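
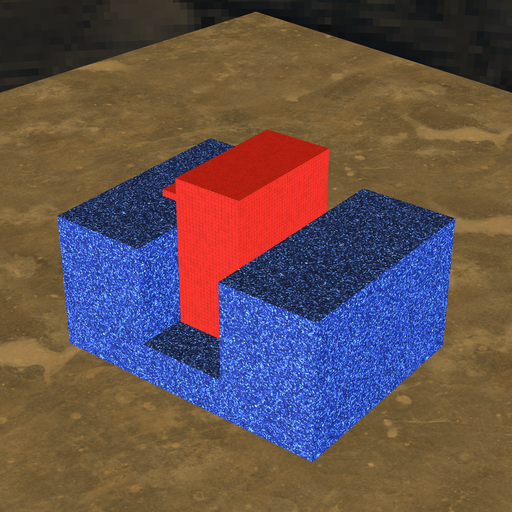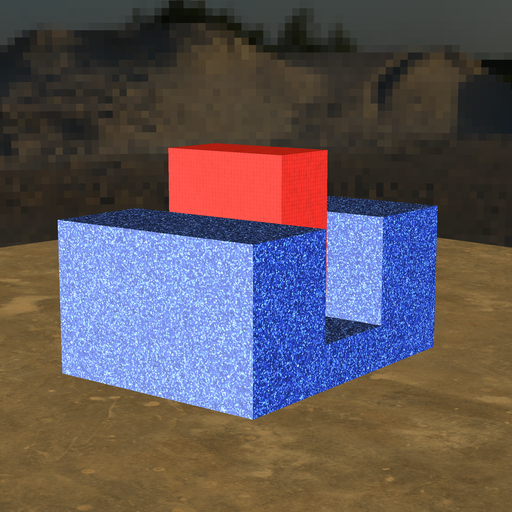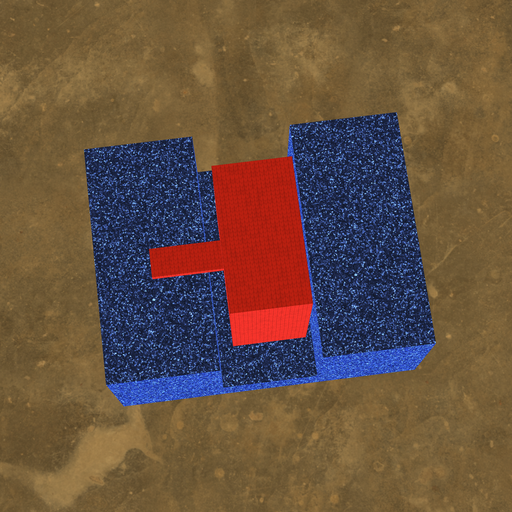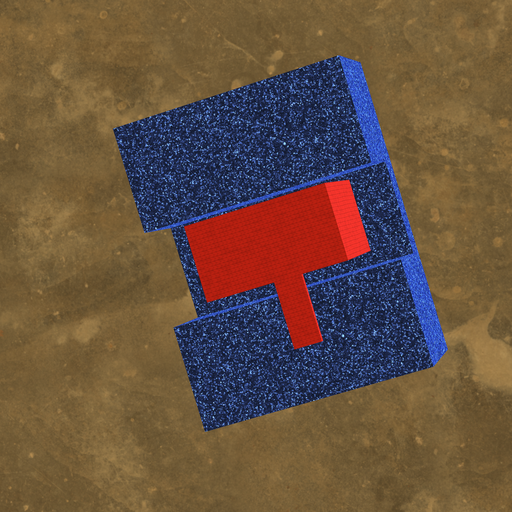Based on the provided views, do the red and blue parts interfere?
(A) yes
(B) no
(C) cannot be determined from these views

(B) no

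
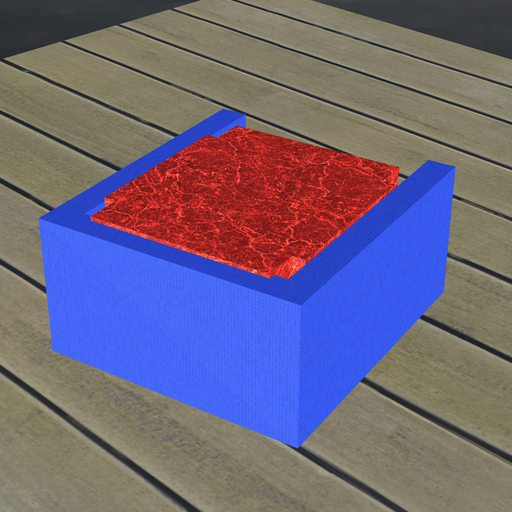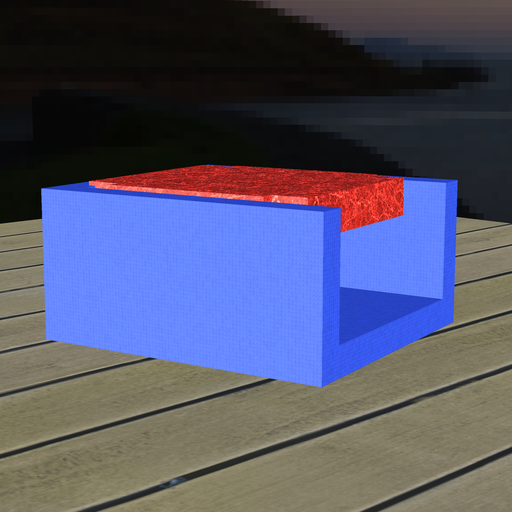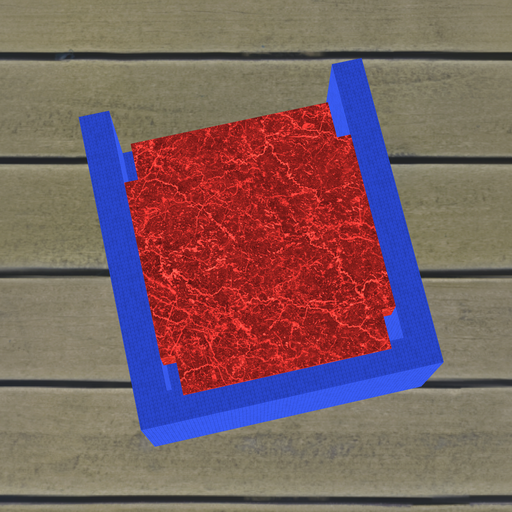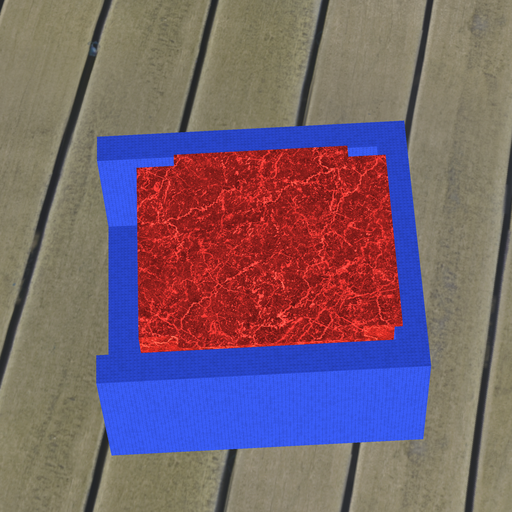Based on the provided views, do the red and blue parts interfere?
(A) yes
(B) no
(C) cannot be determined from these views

(A) yes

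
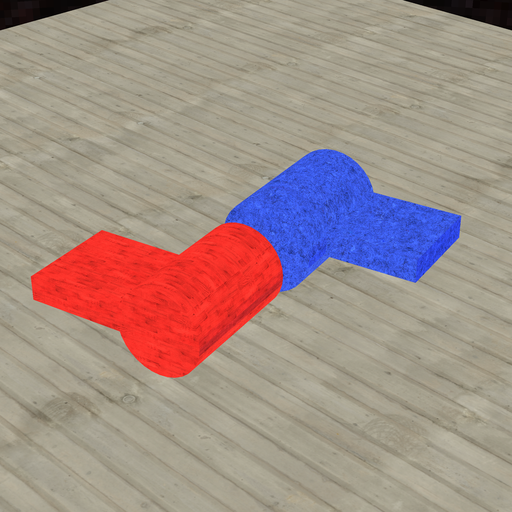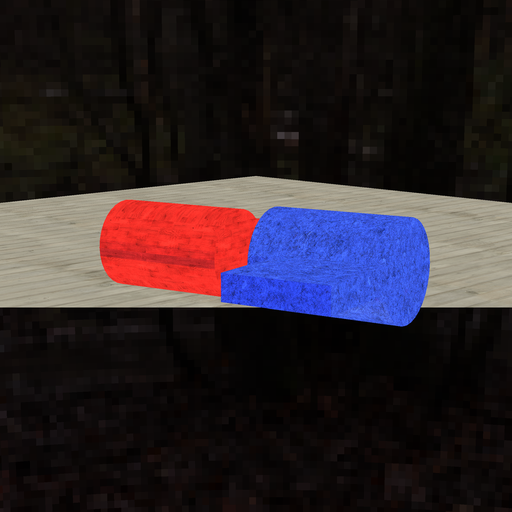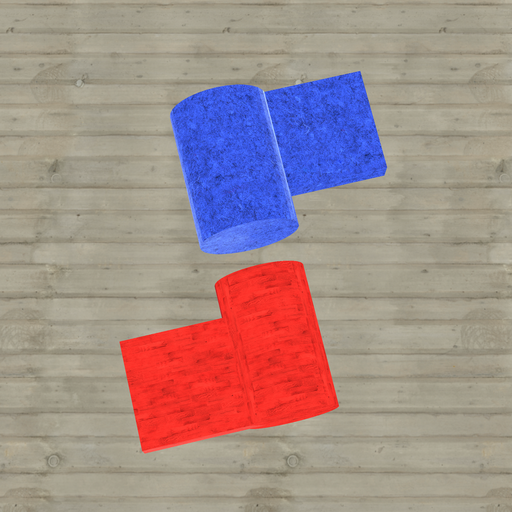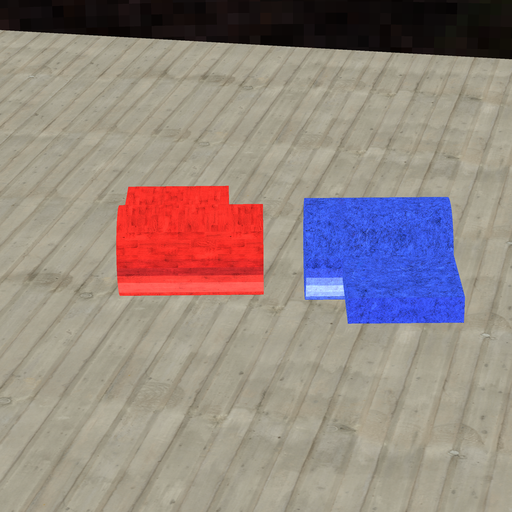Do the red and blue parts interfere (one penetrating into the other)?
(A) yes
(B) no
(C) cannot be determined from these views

(B) no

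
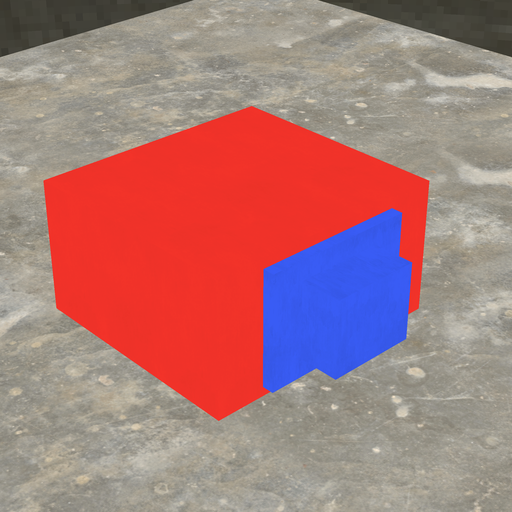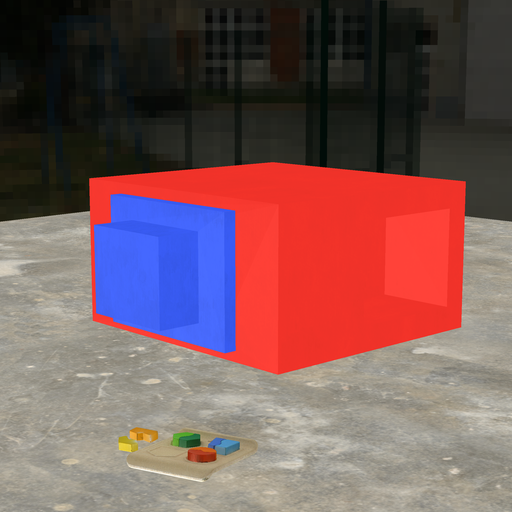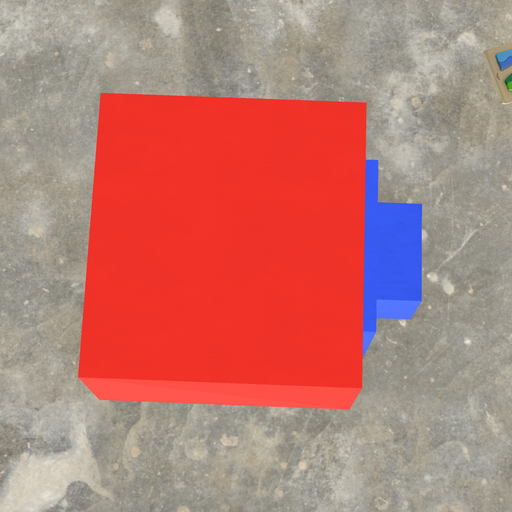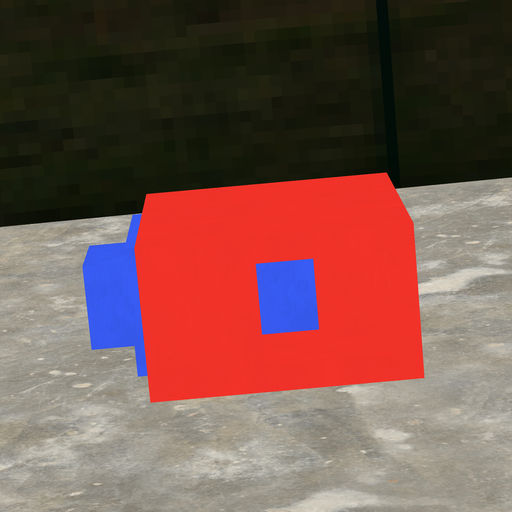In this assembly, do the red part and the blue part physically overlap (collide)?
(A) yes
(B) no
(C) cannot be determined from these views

(A) yes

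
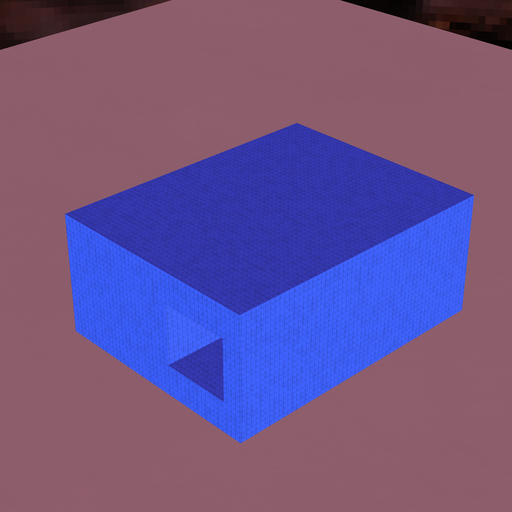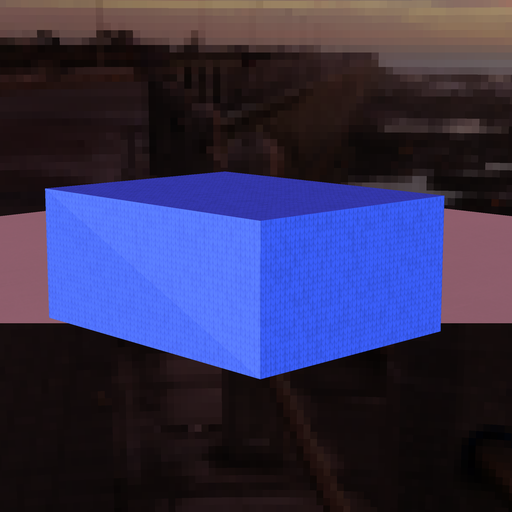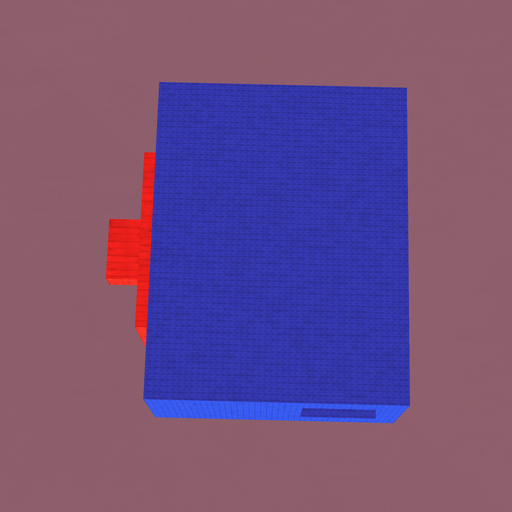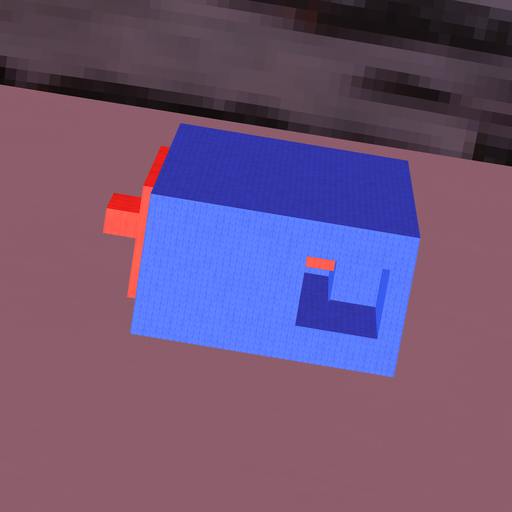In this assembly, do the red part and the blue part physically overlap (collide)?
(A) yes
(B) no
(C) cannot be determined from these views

(A) yes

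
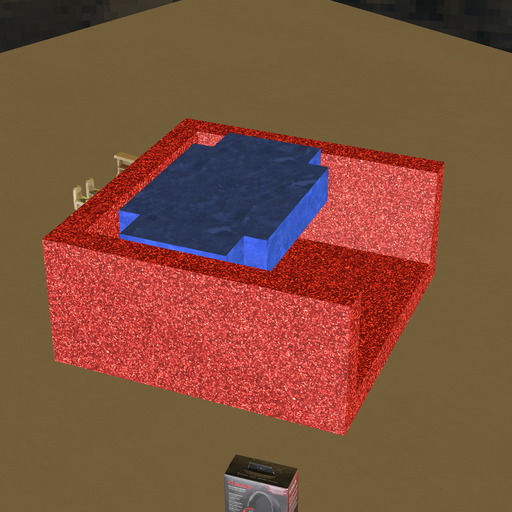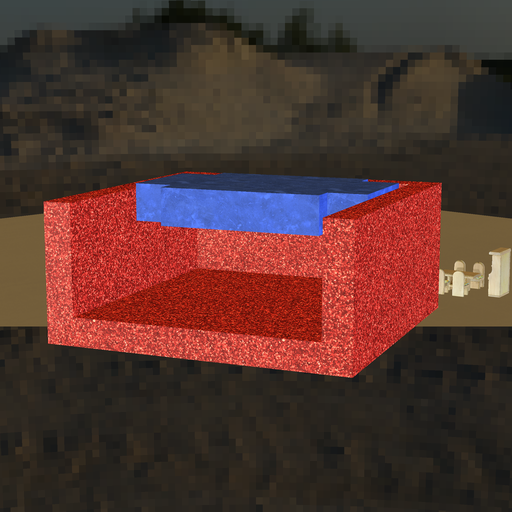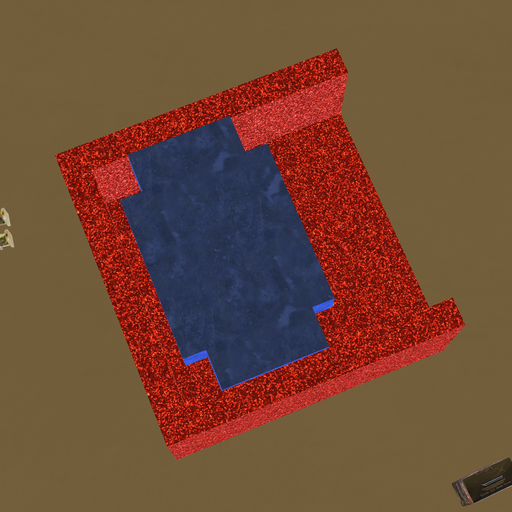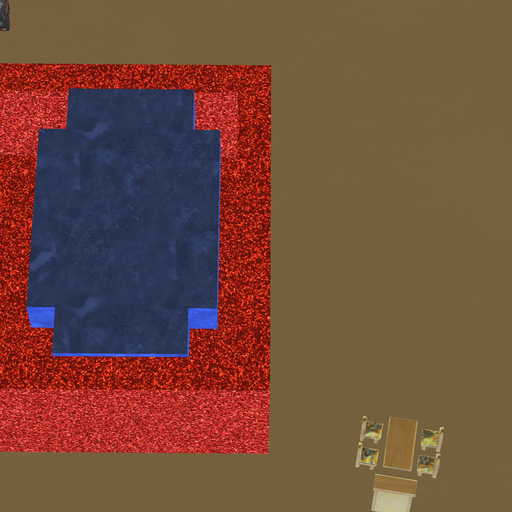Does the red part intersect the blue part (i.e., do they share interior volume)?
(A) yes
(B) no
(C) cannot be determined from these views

(B) no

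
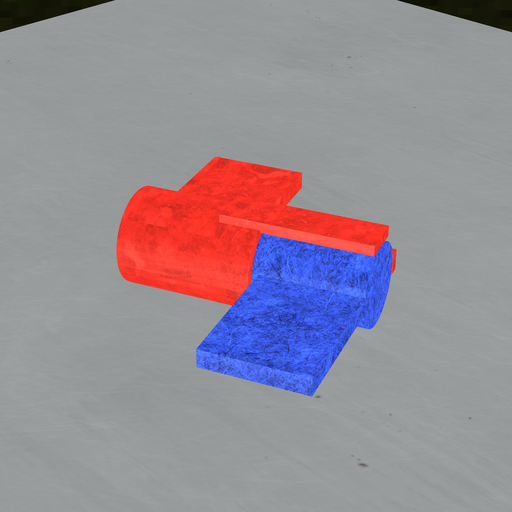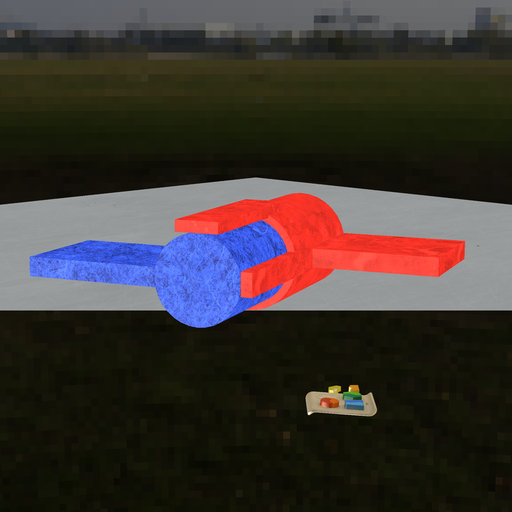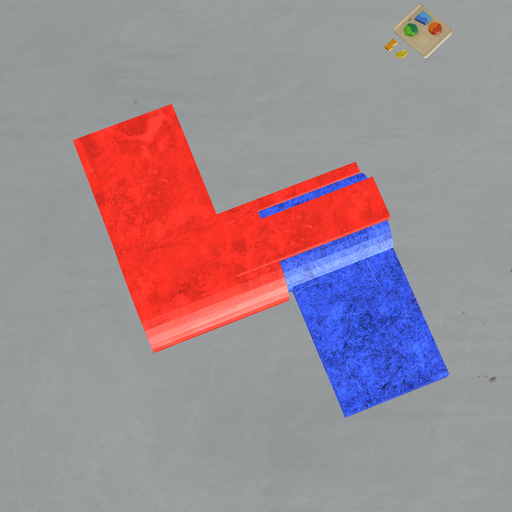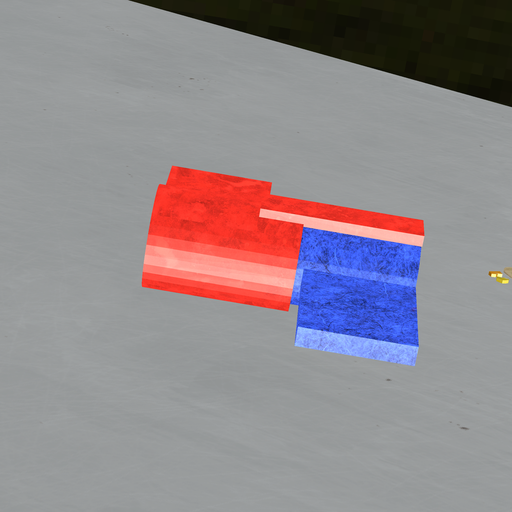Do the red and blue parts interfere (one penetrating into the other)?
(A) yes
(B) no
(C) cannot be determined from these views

(A) yes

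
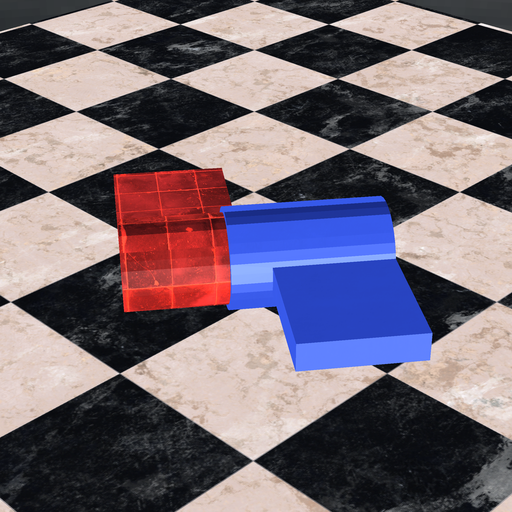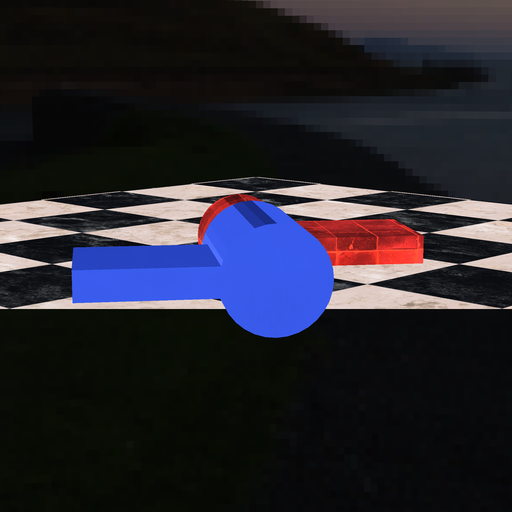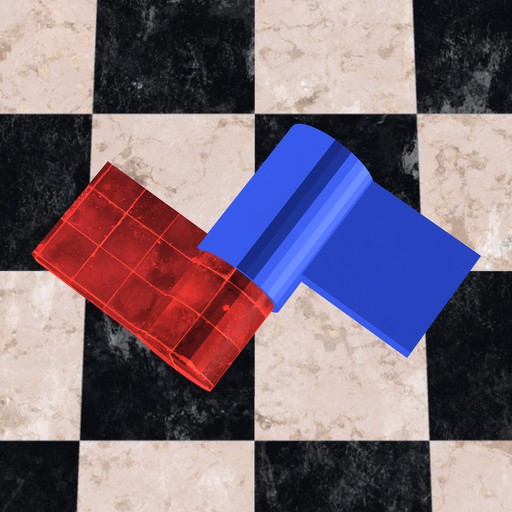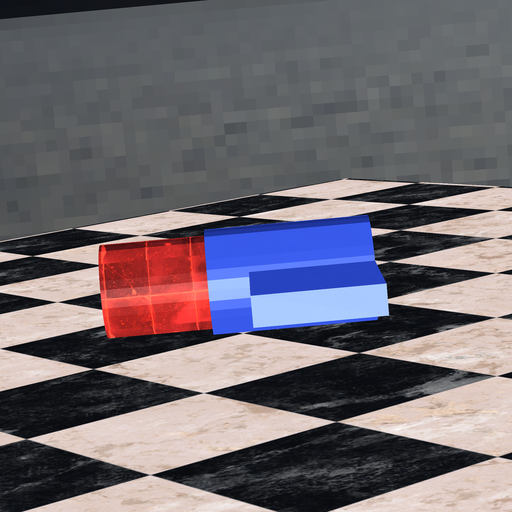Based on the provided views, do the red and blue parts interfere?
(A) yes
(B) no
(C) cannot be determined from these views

(A) yes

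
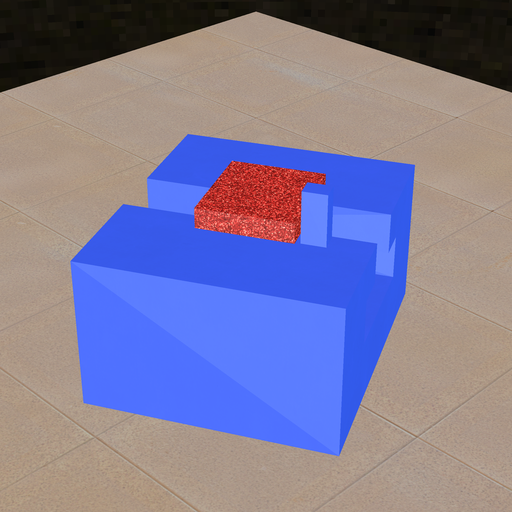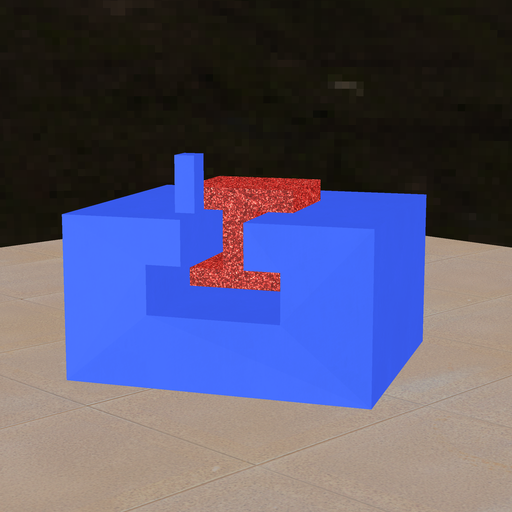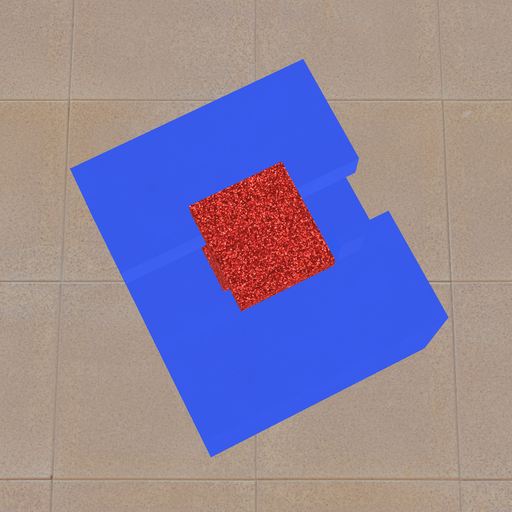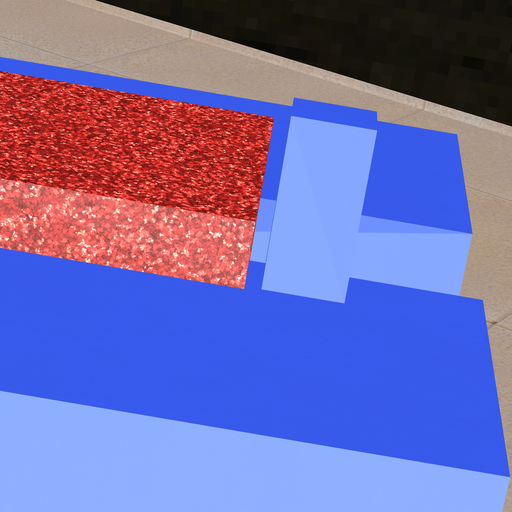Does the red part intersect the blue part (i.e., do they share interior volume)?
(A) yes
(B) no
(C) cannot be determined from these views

(B) no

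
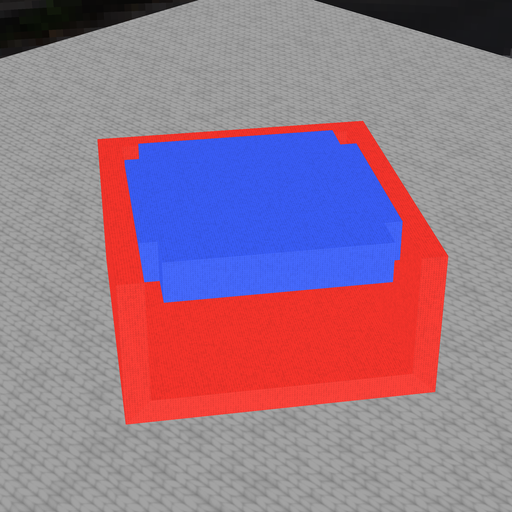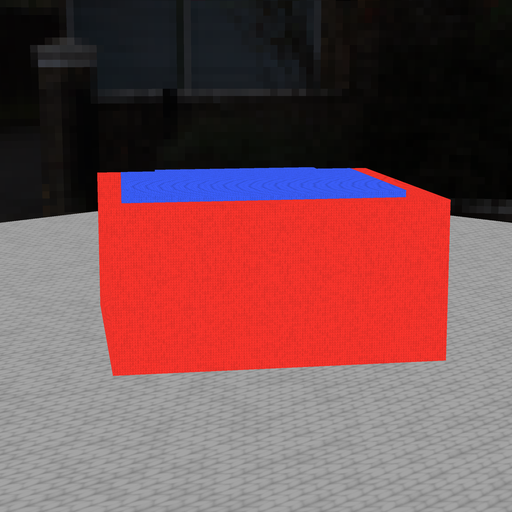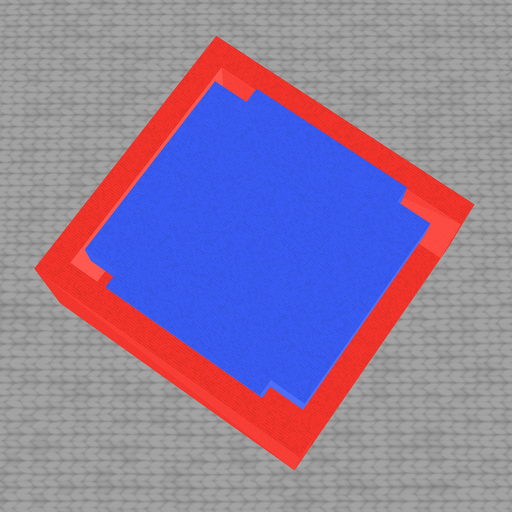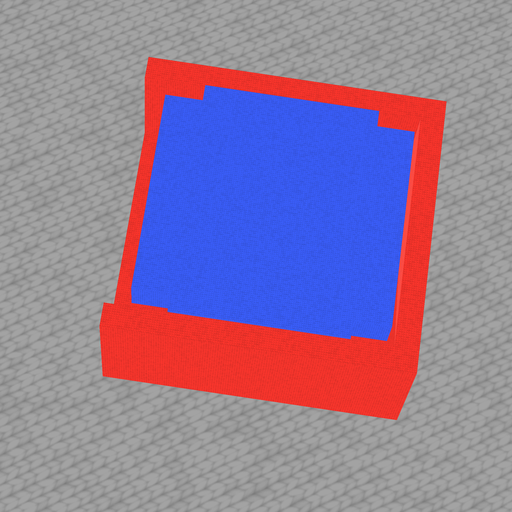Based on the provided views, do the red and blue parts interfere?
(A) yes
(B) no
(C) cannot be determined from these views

(B) no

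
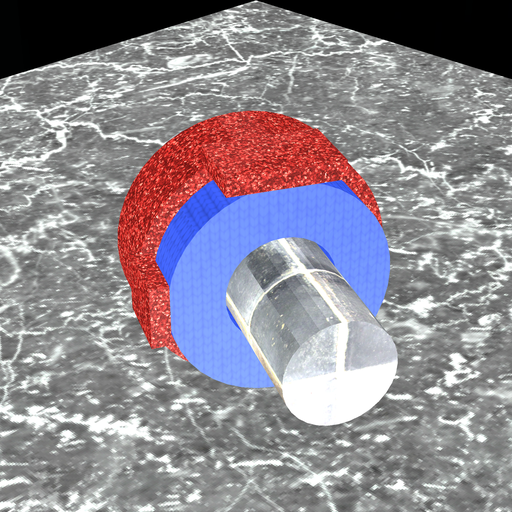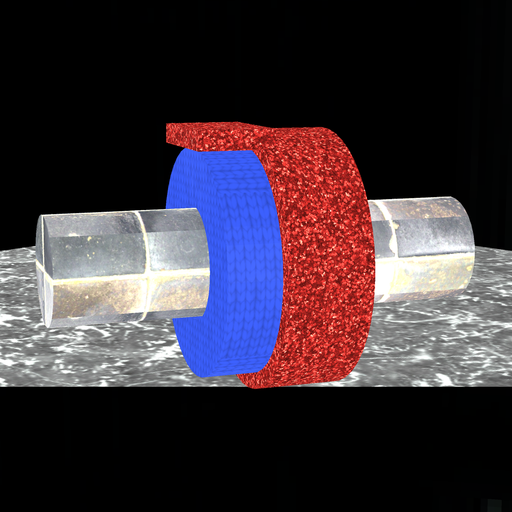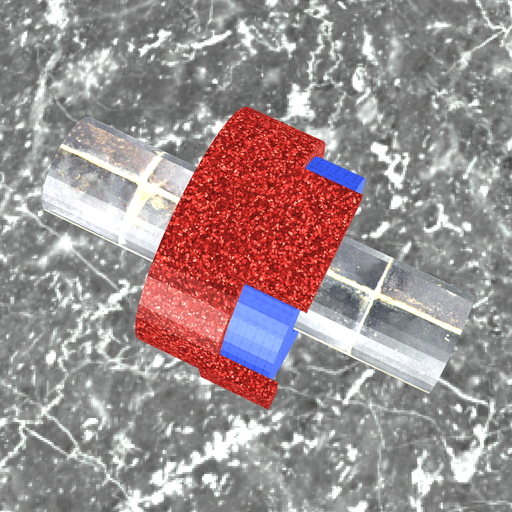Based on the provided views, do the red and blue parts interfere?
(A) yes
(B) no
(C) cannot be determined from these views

(A) yes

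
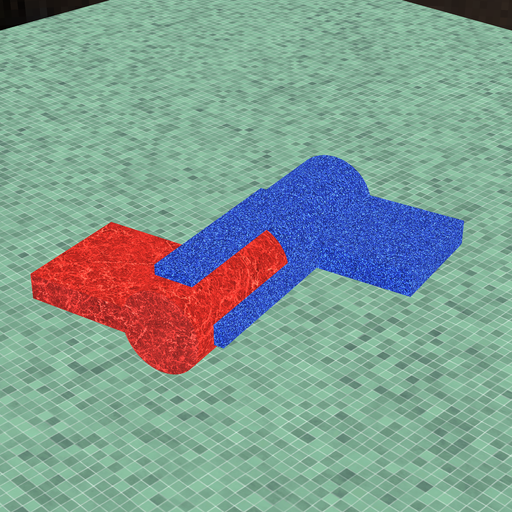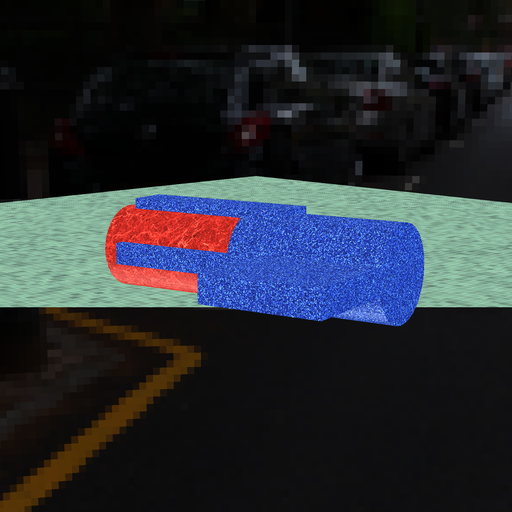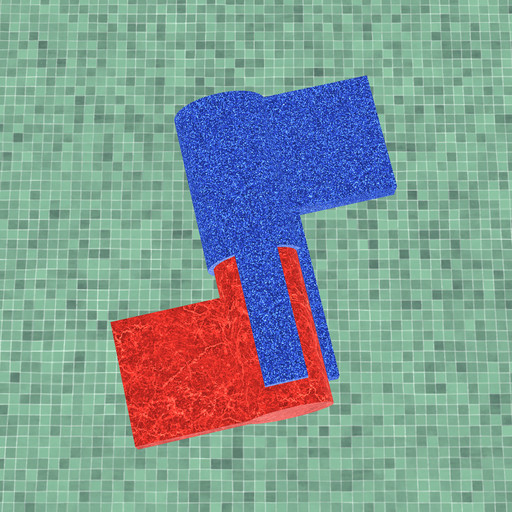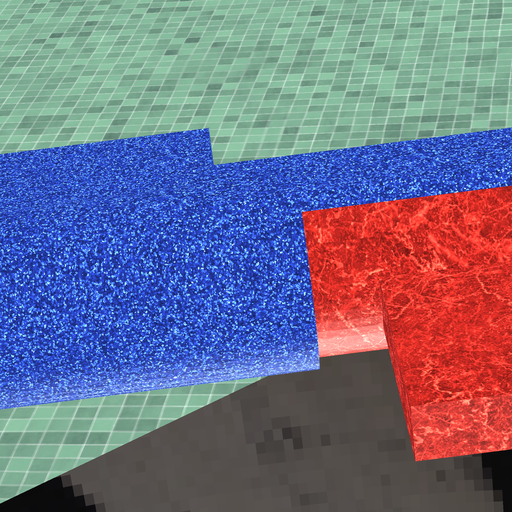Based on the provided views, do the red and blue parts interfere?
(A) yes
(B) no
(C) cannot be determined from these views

(A) yes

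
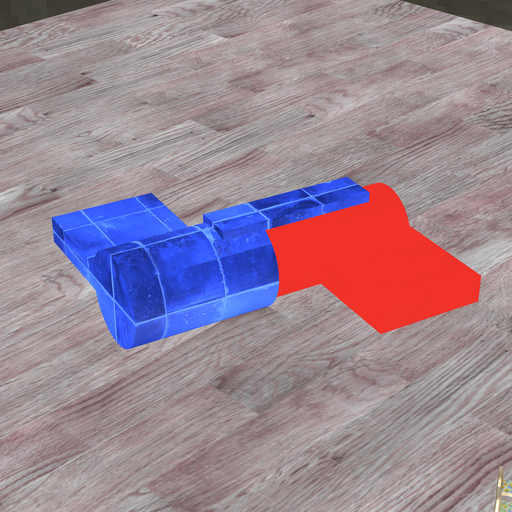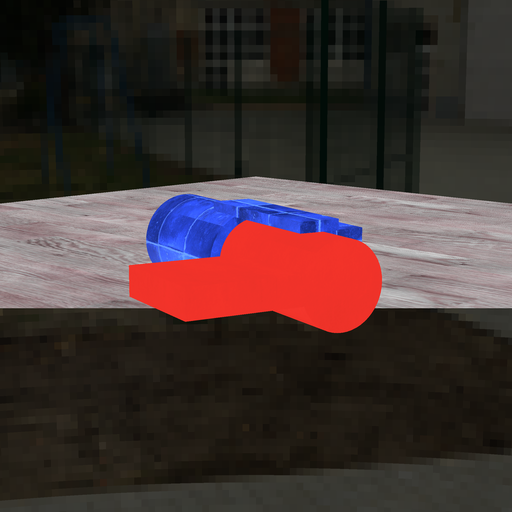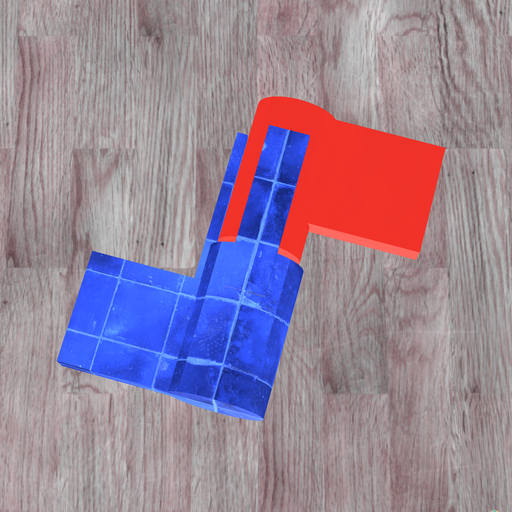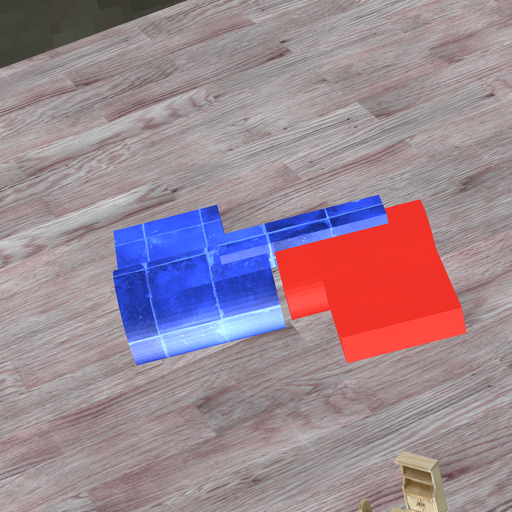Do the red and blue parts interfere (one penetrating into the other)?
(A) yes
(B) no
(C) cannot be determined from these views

(B) no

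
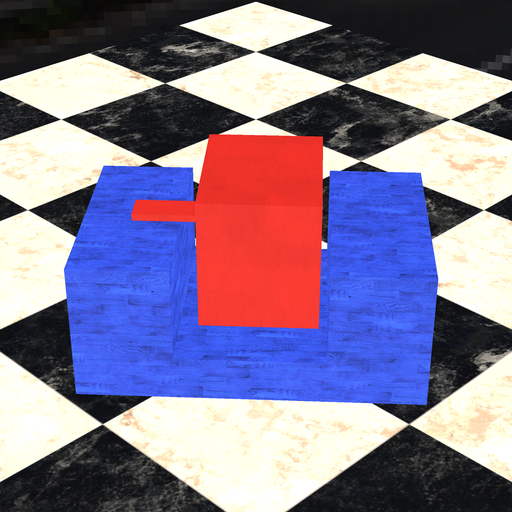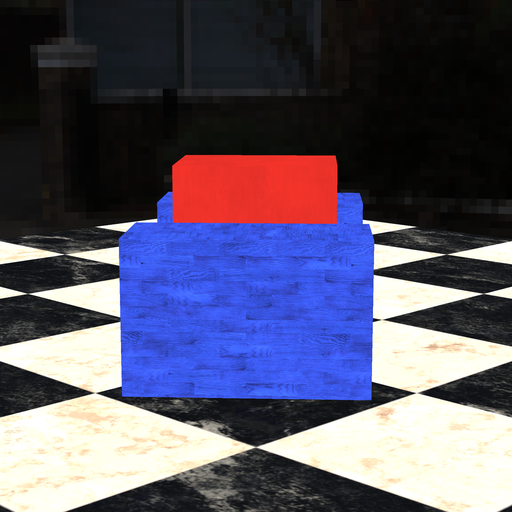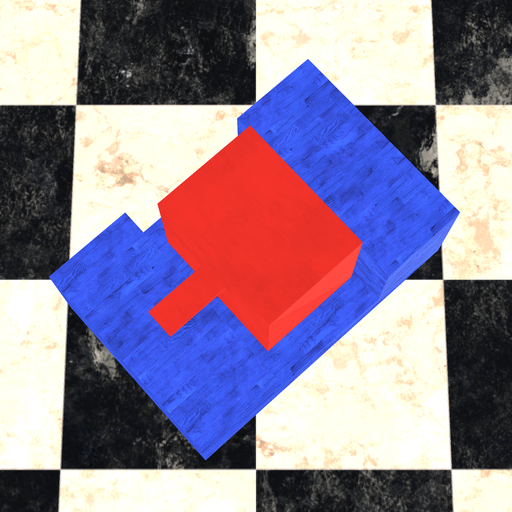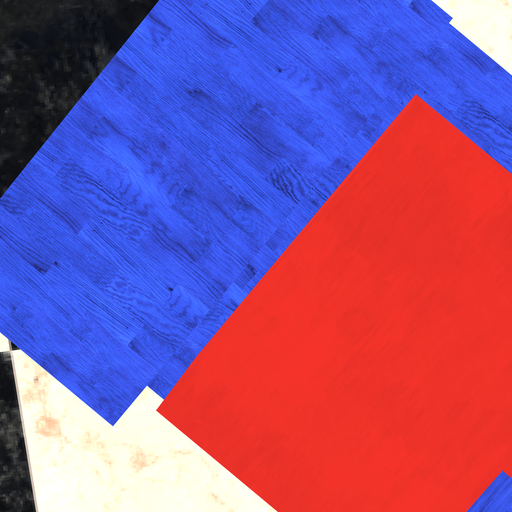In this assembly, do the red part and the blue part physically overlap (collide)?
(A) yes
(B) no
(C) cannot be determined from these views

(B) no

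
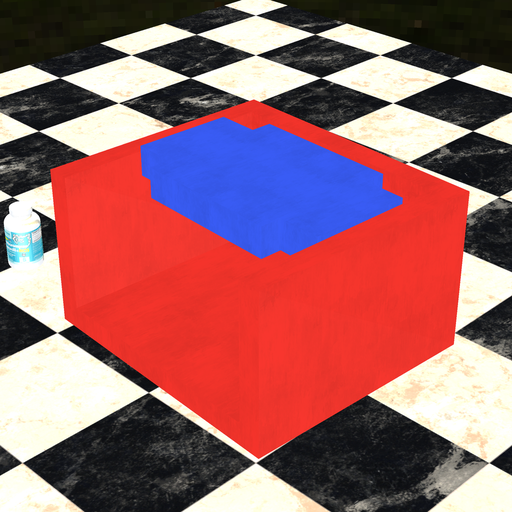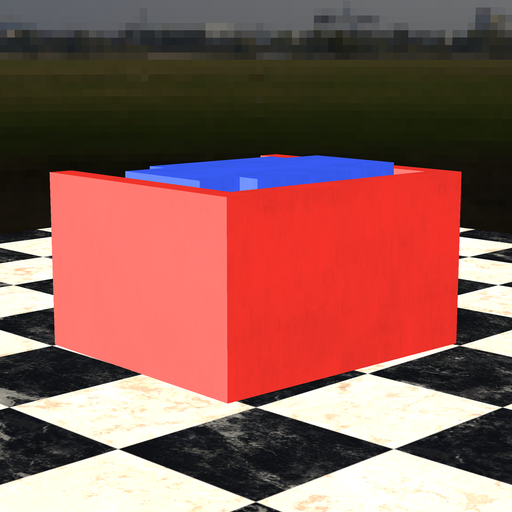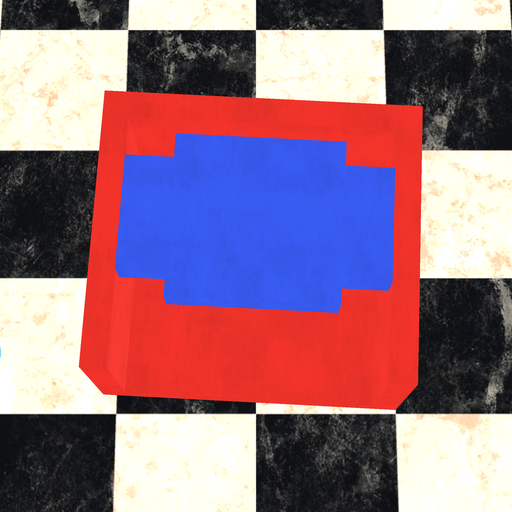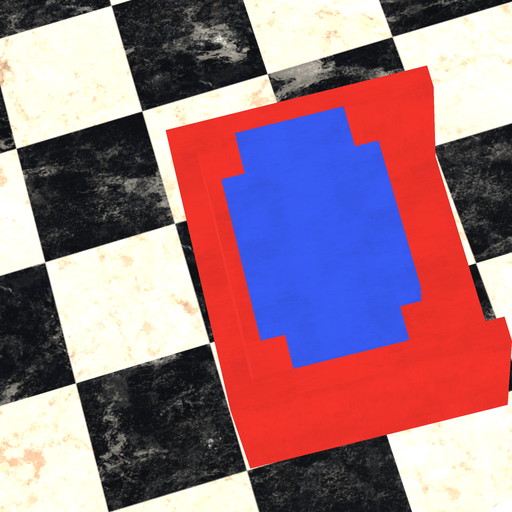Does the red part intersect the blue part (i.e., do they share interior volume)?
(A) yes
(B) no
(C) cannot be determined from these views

(B) no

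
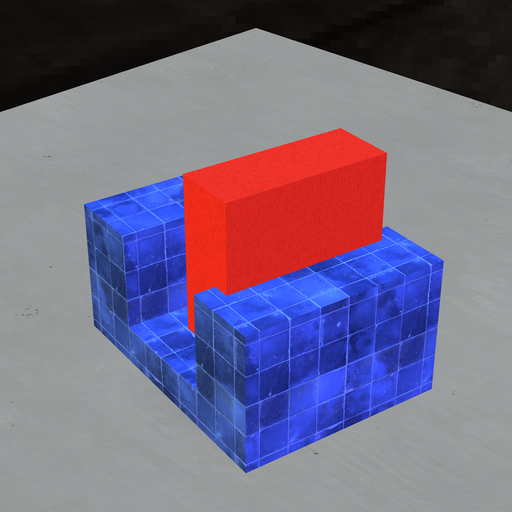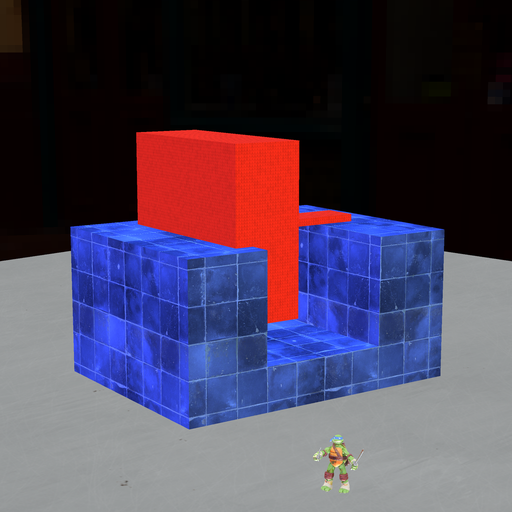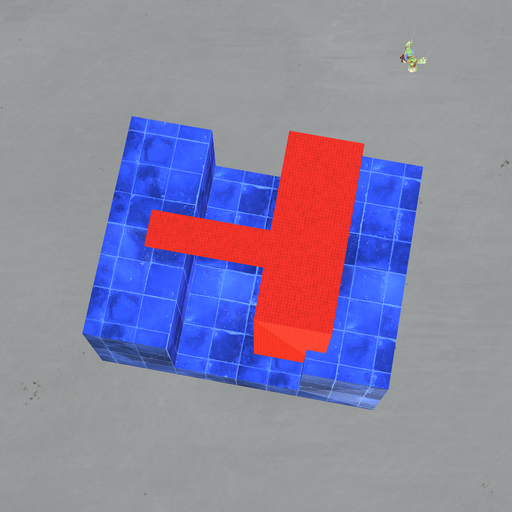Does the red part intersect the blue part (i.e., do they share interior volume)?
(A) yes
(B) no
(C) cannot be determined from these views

(A) yes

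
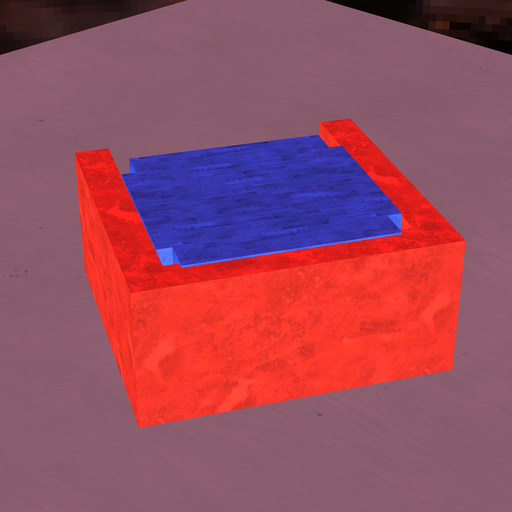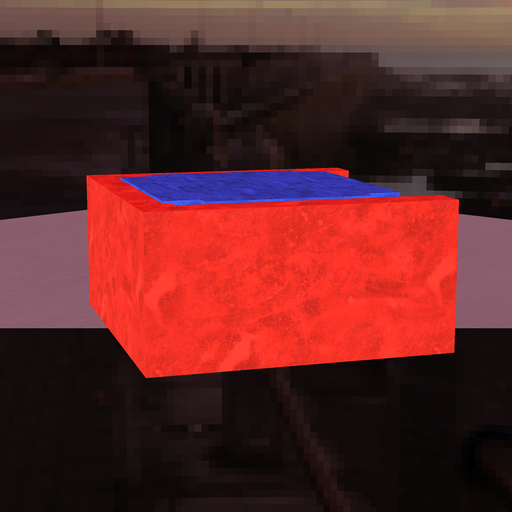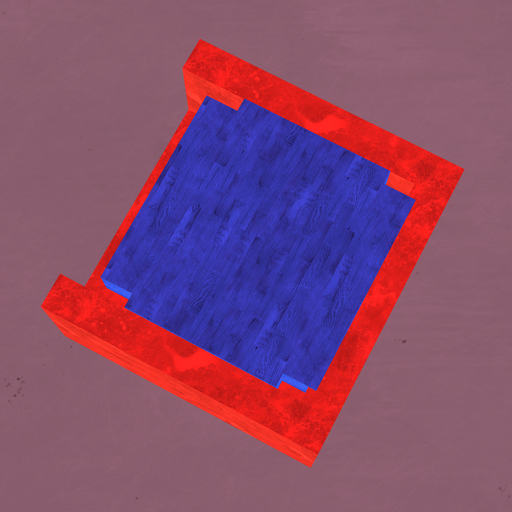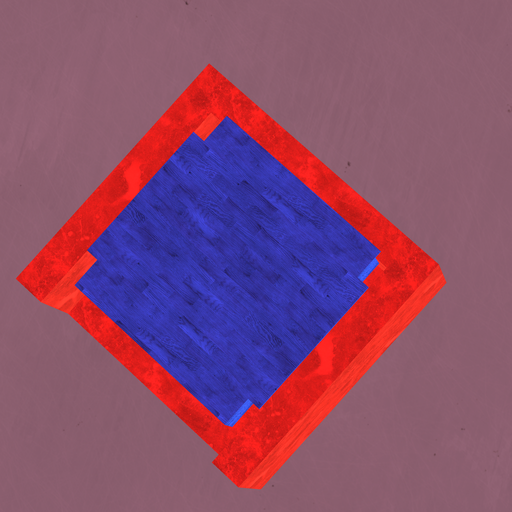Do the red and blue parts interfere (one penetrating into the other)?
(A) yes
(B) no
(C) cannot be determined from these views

(A) yes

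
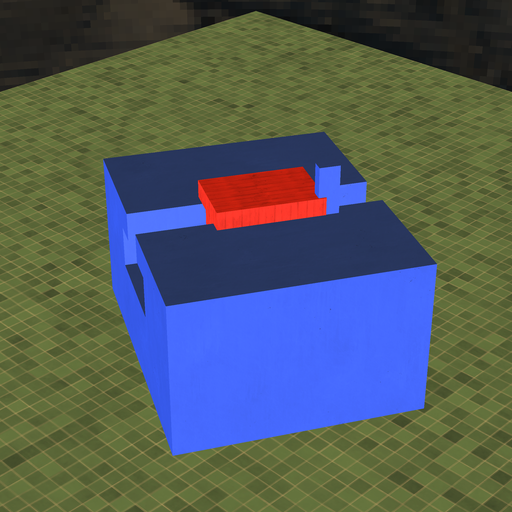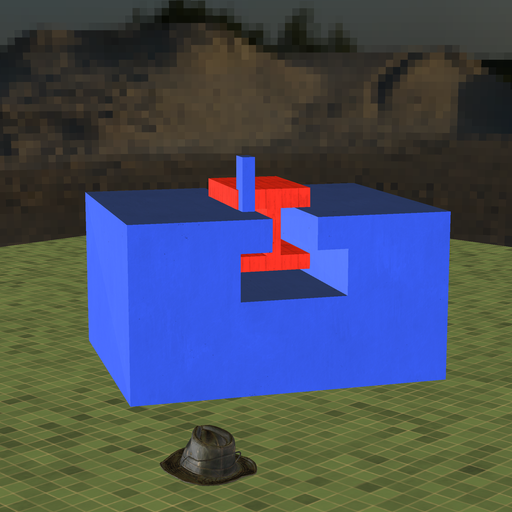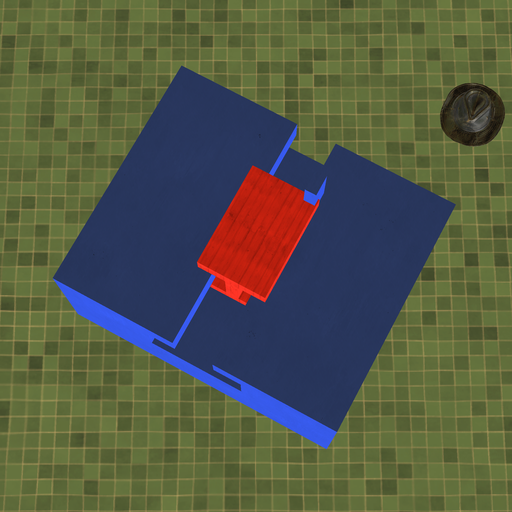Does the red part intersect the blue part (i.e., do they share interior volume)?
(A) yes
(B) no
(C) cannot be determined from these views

(A) yes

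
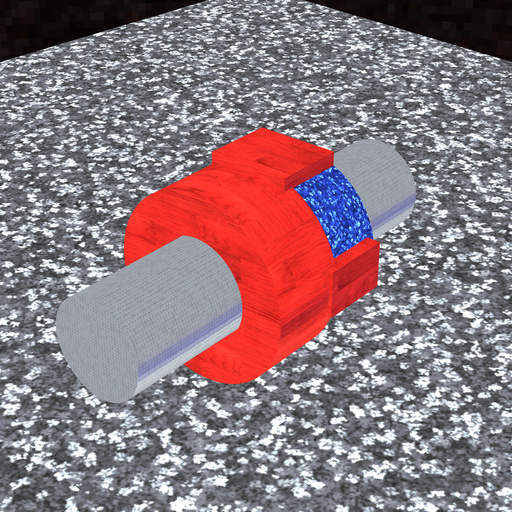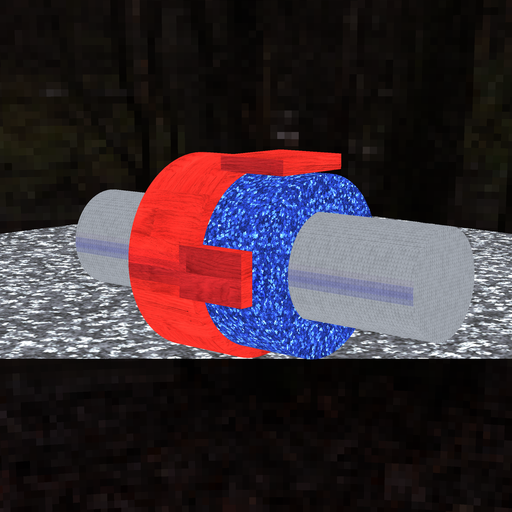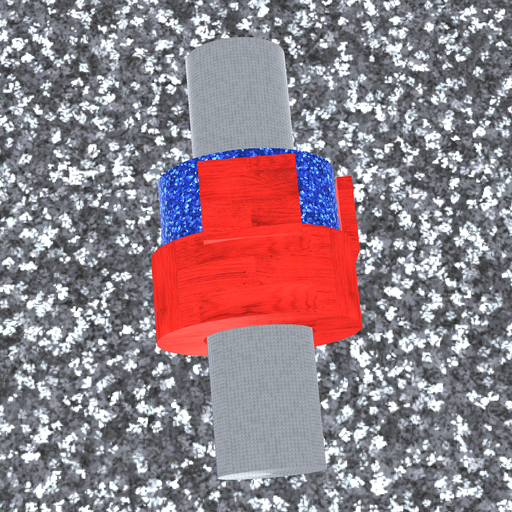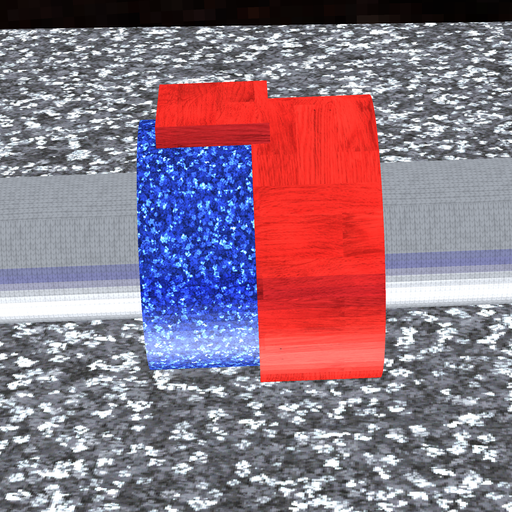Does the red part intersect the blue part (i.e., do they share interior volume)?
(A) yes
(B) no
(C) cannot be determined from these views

(A) yes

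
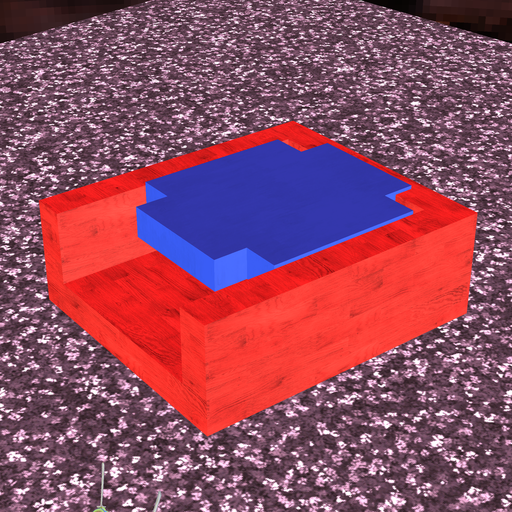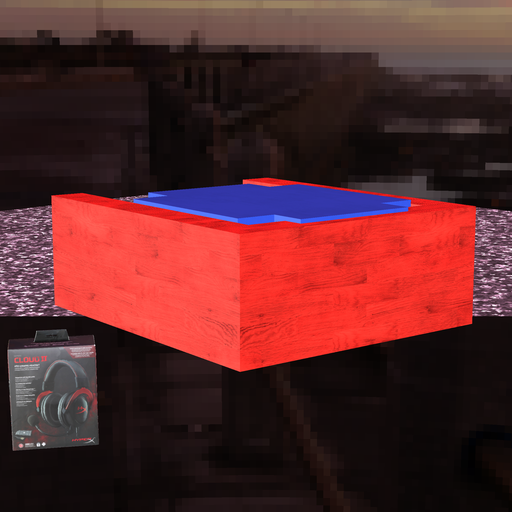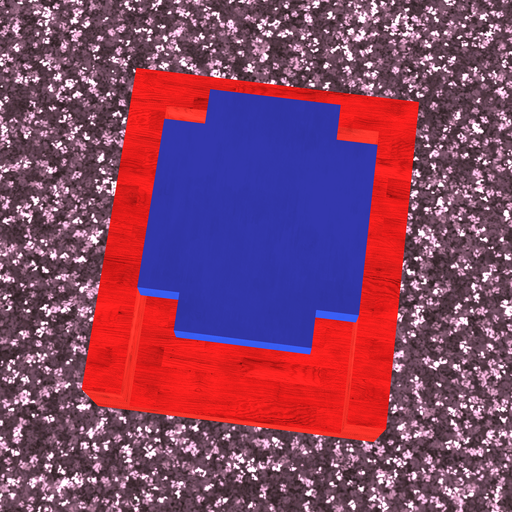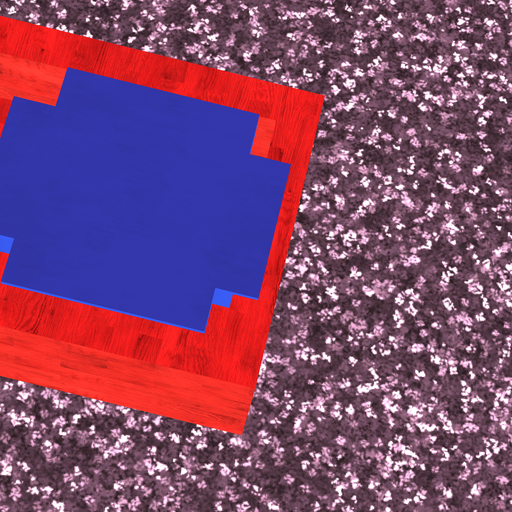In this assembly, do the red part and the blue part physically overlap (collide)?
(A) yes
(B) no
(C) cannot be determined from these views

(A) yes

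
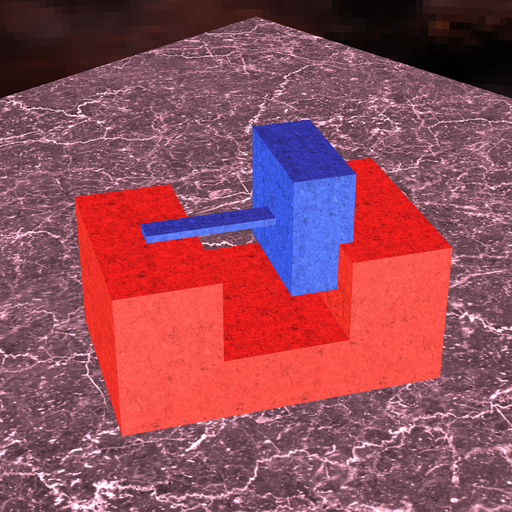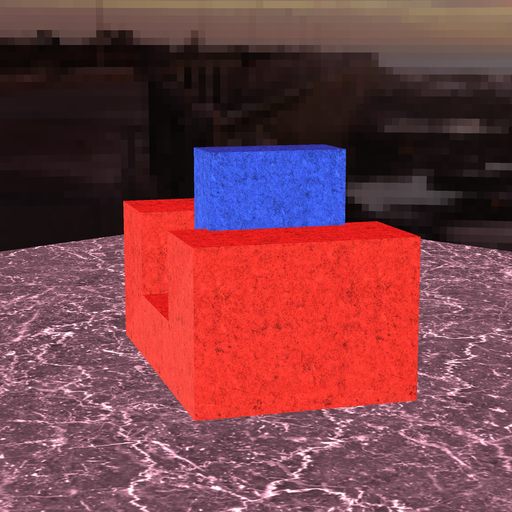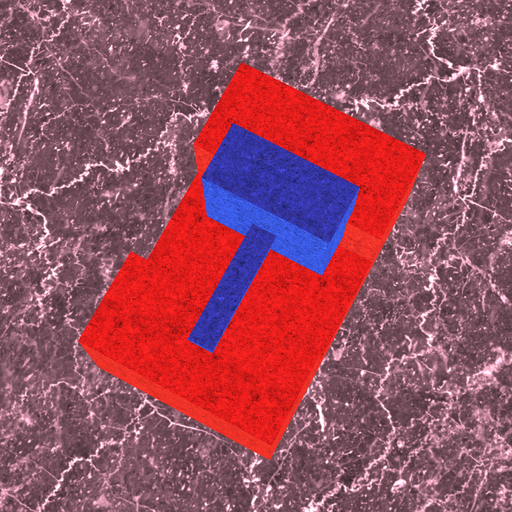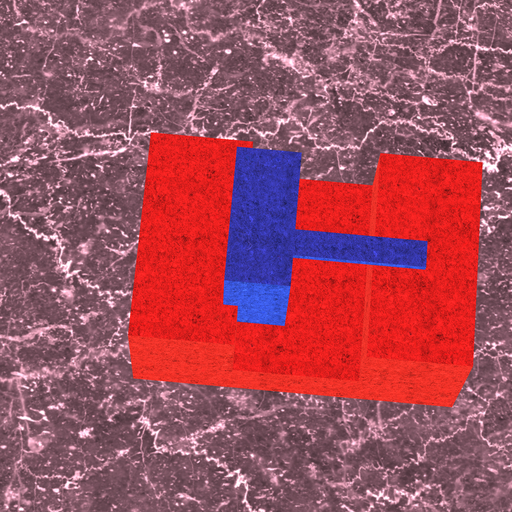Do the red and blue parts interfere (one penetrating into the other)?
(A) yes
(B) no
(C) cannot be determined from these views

(A) yes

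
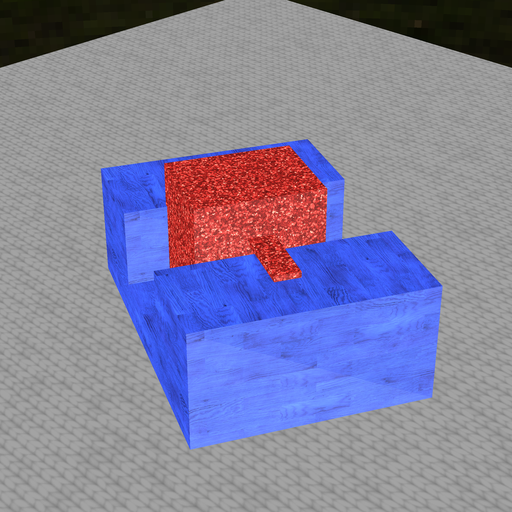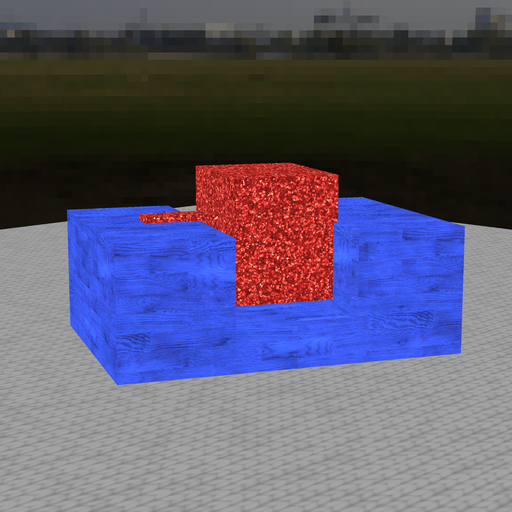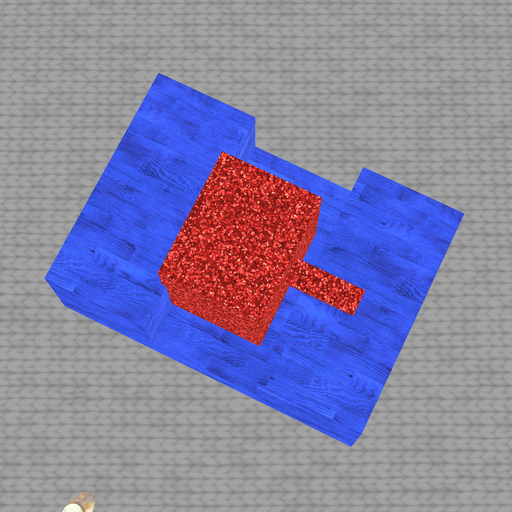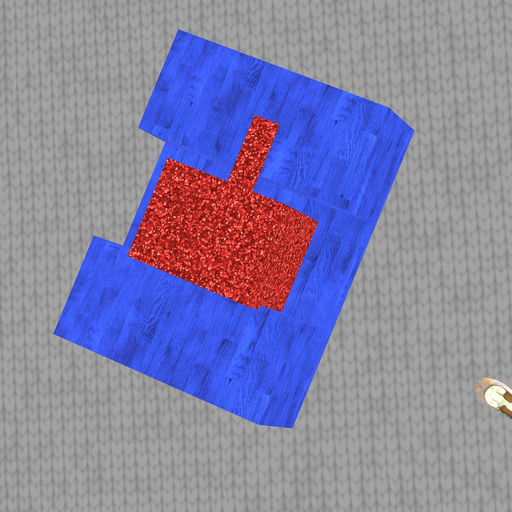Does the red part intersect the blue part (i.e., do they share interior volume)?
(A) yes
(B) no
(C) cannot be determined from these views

(A) yes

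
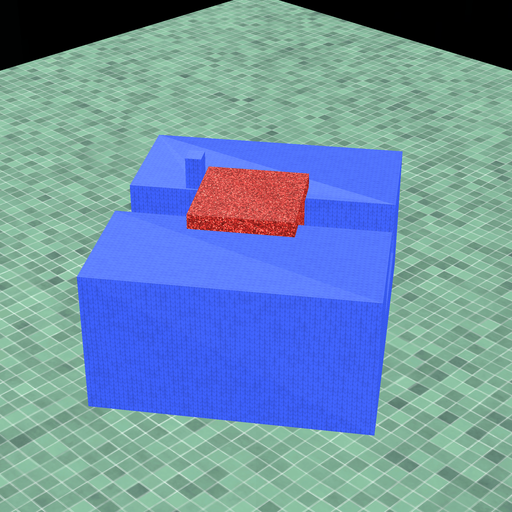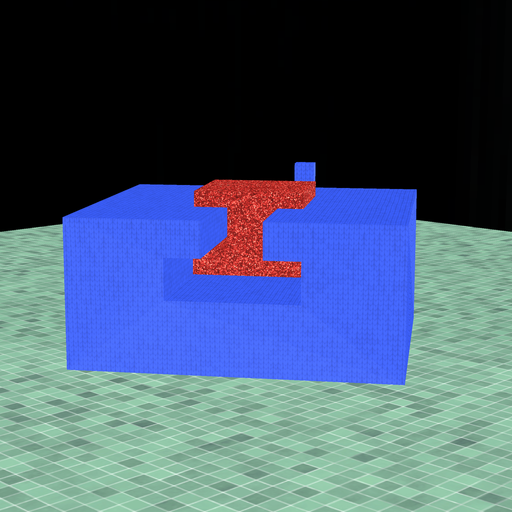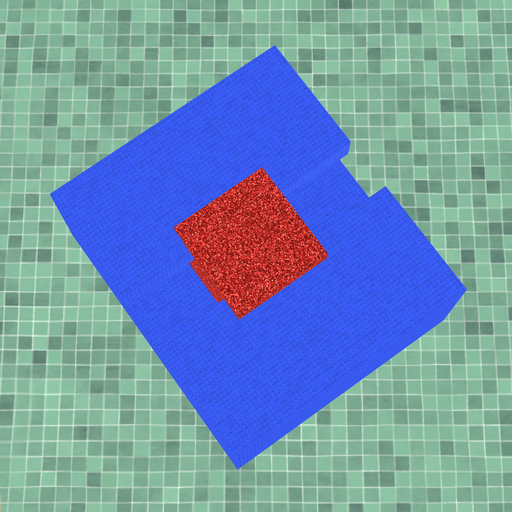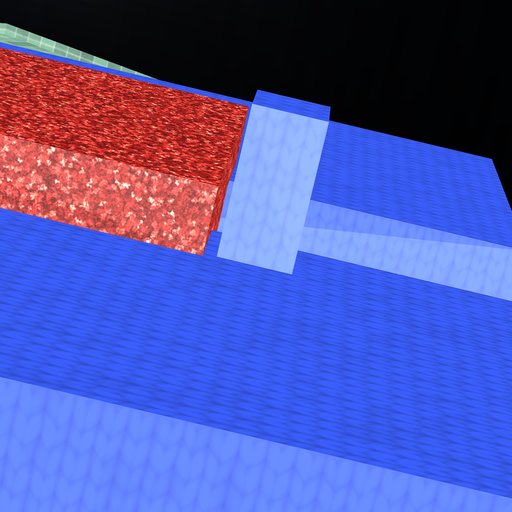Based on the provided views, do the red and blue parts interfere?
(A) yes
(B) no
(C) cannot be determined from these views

(B) no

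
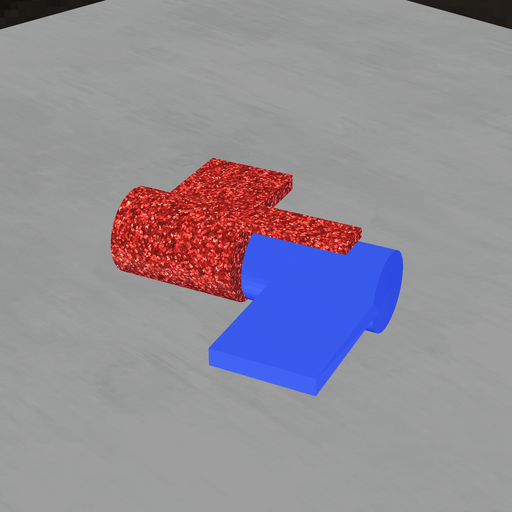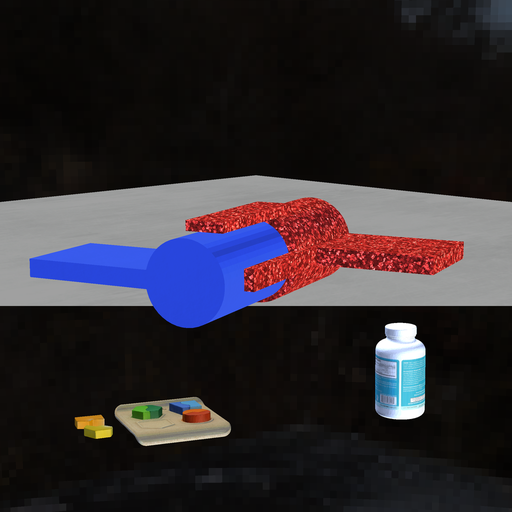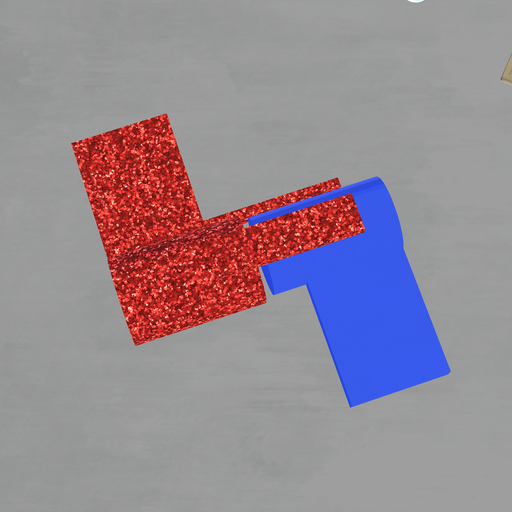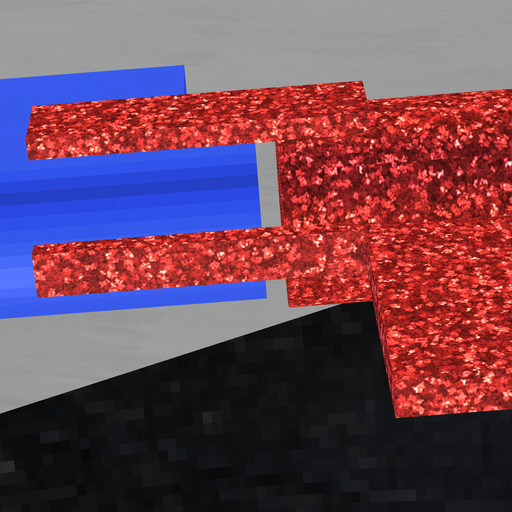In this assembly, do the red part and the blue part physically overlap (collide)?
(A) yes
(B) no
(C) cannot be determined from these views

(B) no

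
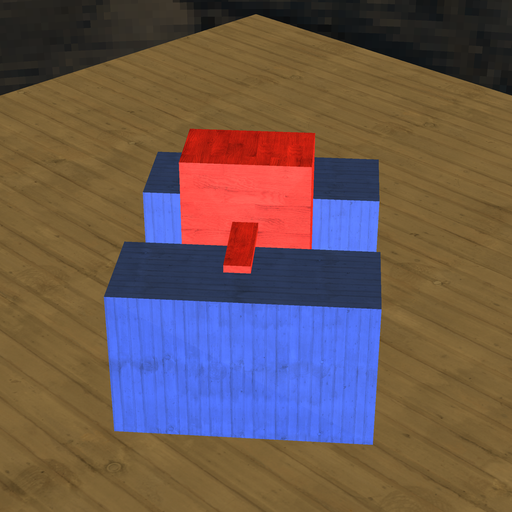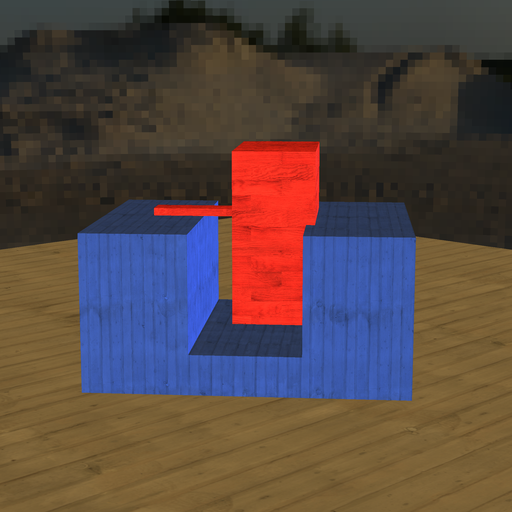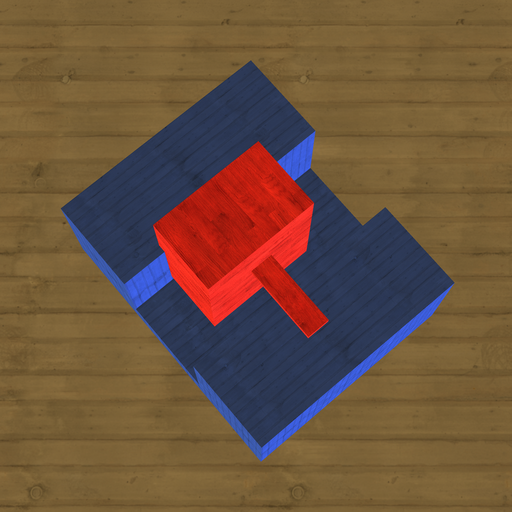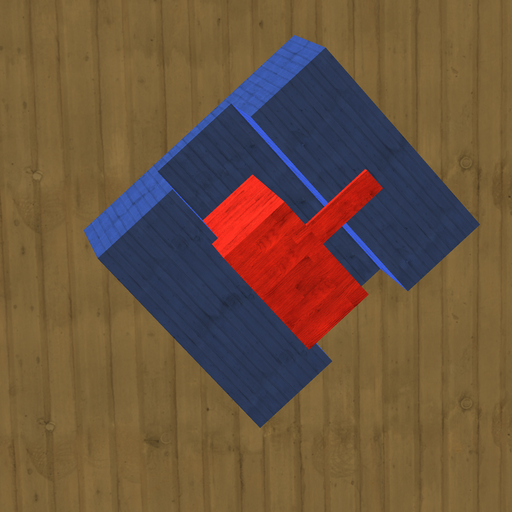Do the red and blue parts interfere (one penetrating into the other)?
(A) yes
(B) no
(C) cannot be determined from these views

(A) yes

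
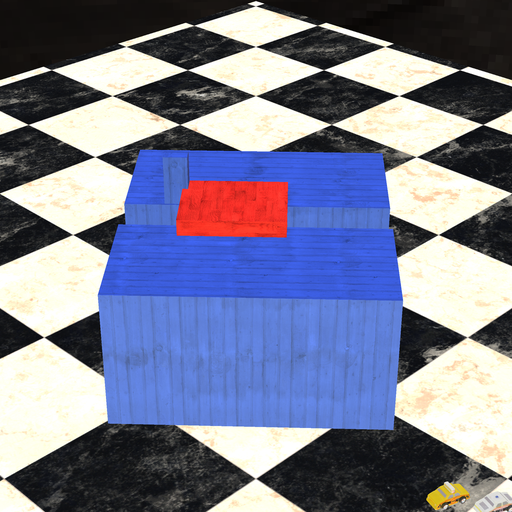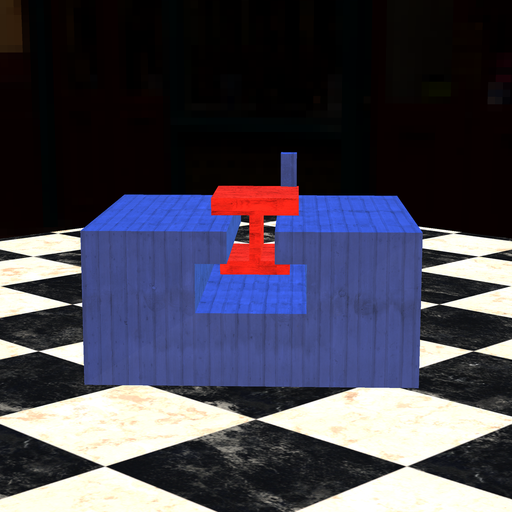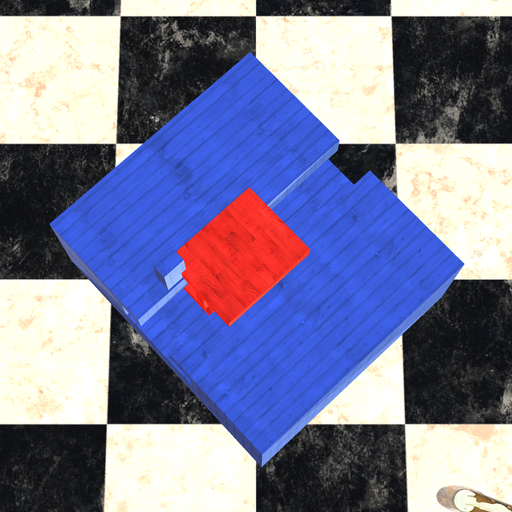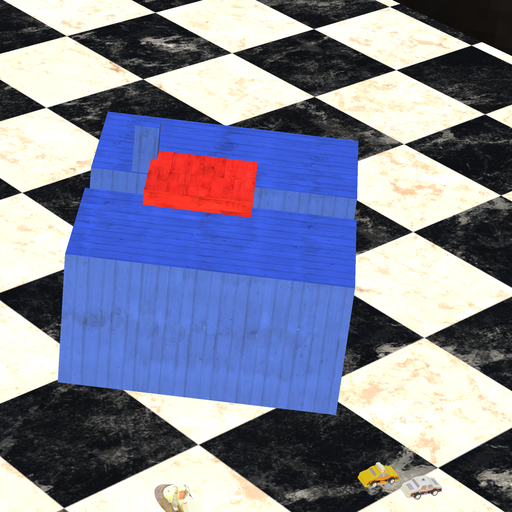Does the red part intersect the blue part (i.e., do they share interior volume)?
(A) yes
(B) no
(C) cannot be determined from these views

(A) yes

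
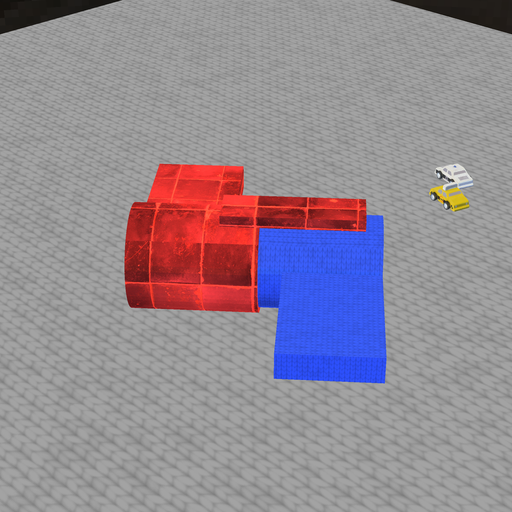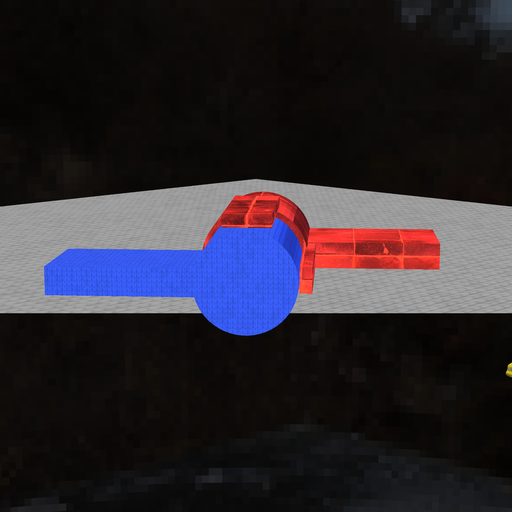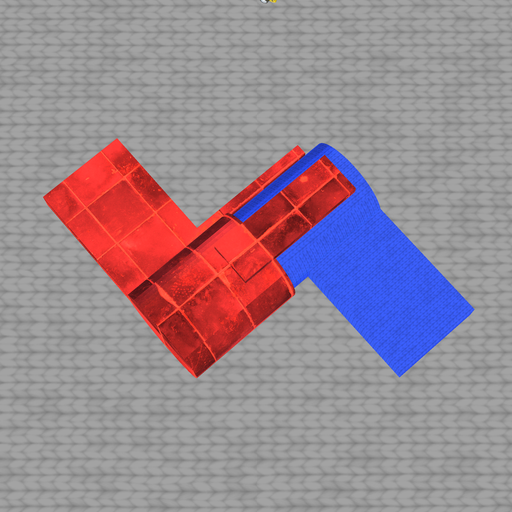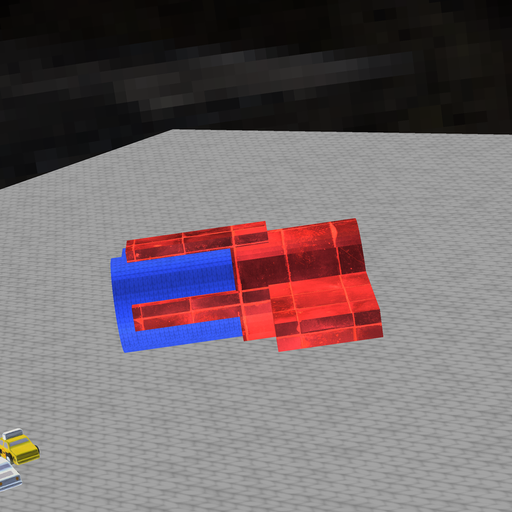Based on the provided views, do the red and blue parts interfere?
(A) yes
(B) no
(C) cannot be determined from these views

(A) yes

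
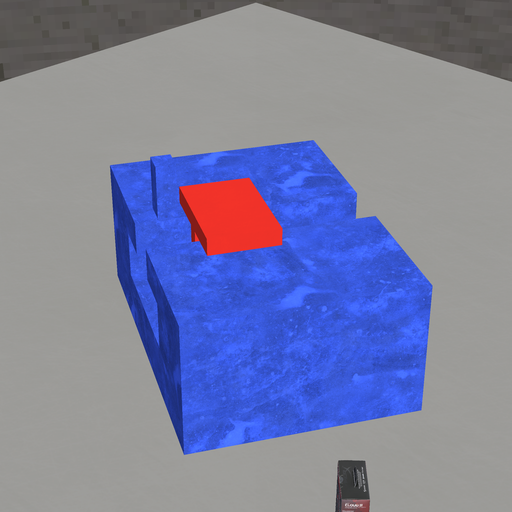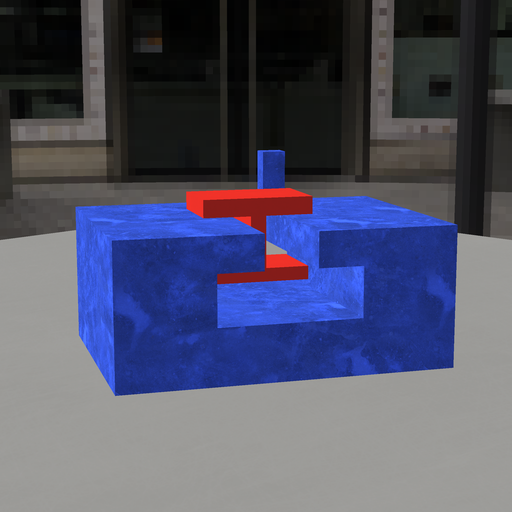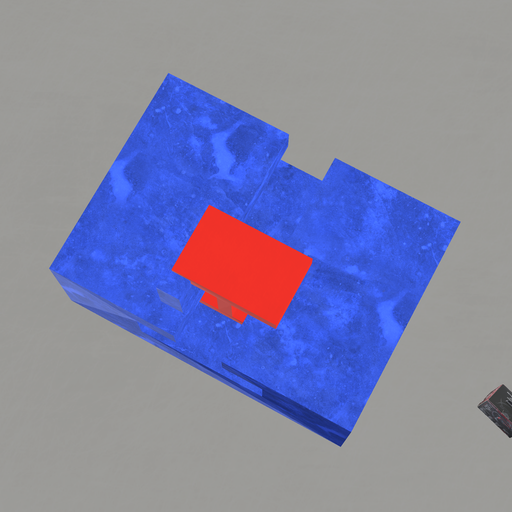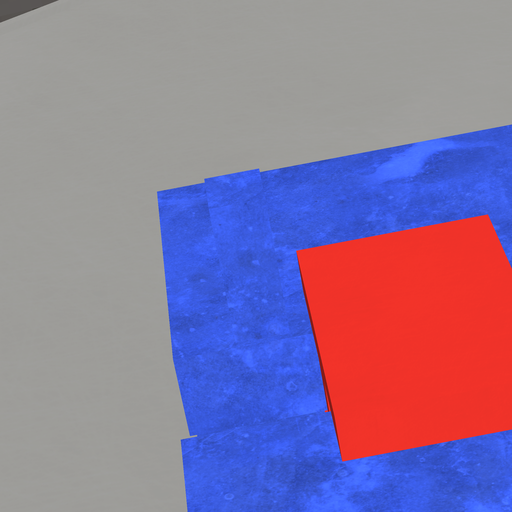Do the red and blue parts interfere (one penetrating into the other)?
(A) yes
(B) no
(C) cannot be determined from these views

(B) no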